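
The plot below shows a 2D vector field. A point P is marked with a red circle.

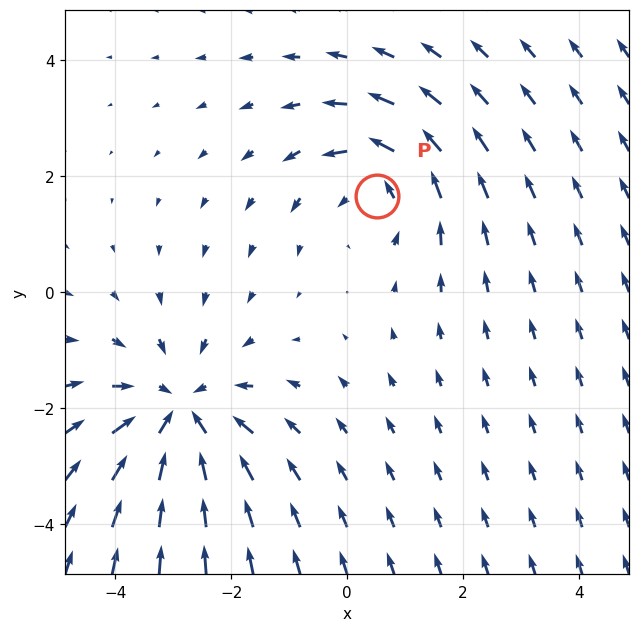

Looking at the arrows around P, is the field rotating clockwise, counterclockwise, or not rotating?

Near P at (0.5, 1.7) the arrows circulate counterclockwise. The curl (z-component) there is about +3; positive curl means counterclockwise rotation.

counterclockwise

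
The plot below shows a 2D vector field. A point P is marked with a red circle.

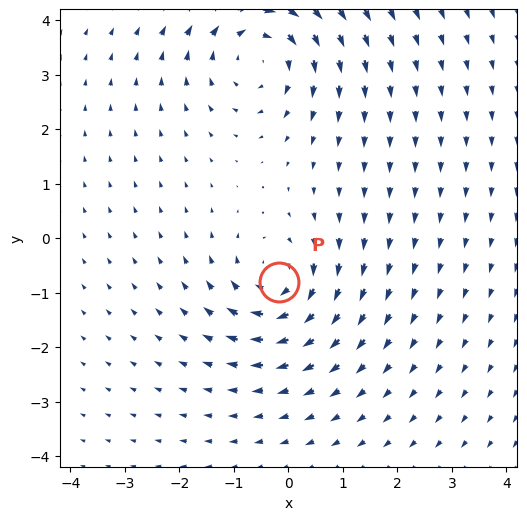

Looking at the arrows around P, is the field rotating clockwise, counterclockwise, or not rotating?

clockwise

Near P at (-0.2, -0.8) the arrows circulate clockwise. The curl (z-component) there is about -5; negative curl means clockwise rotation.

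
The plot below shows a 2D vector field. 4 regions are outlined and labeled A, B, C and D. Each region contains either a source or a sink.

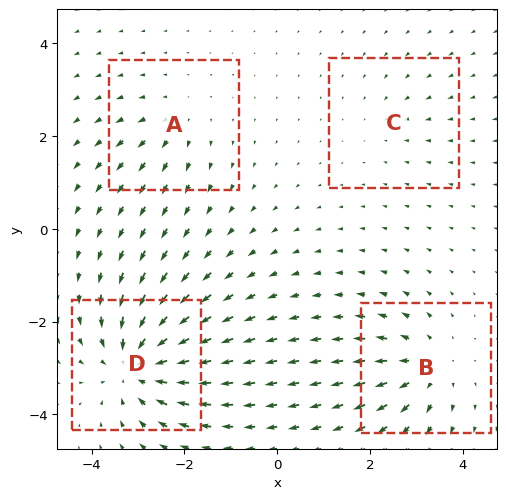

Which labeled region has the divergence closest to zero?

C

Divergence at each region's feature centre — A: about +3, B: about +5, C: about -2, D: about -7. Region C is closest to zero.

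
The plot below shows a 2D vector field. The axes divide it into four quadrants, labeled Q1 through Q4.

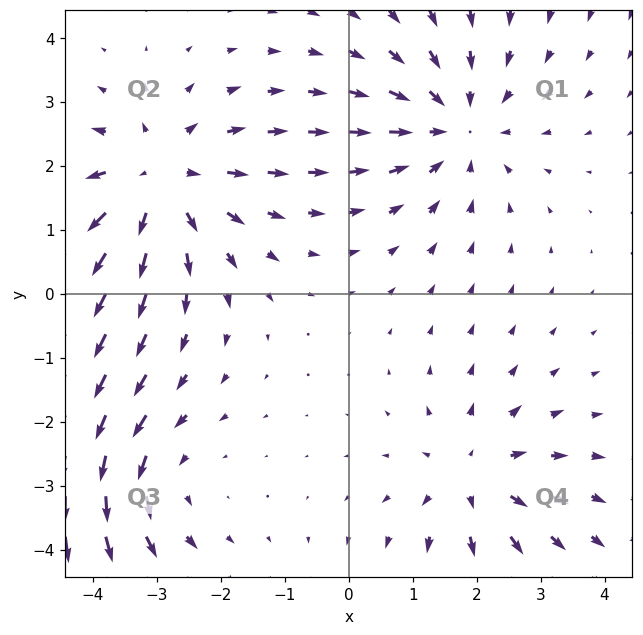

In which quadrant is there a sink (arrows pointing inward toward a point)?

Q1

The sink sits at approximately (1.7, 2.6), which lies in quadrant Q1. The divergence there is about -4, negative as expected for a sink.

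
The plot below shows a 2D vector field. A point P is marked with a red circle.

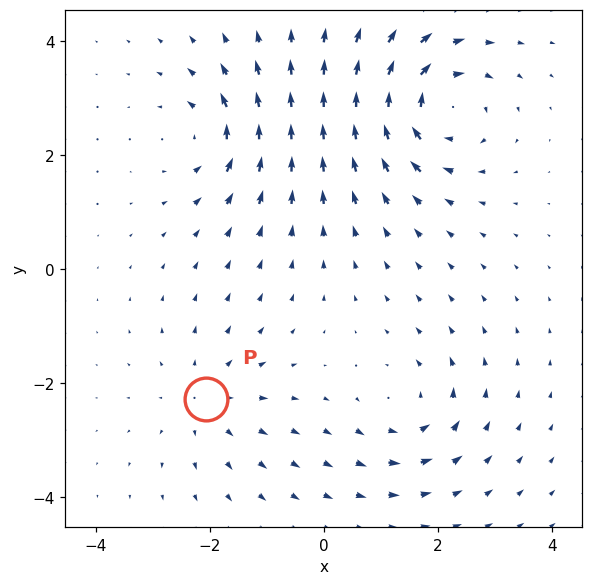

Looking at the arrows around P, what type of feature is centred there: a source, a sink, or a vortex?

source

At P (-2.1, -2.3) the arrows spread outward. Divergence about +3, curl ≈0 — positive divergence with near-zero curl is a source.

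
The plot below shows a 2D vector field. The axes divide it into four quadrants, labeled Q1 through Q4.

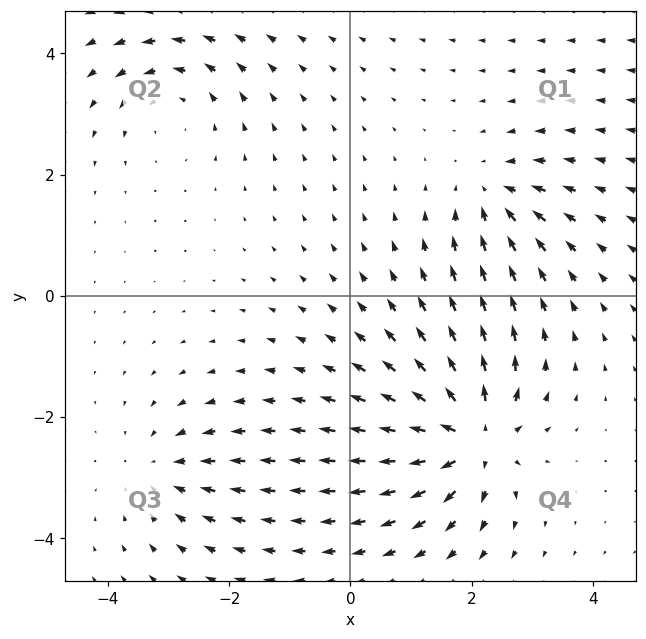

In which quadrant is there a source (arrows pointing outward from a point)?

Q4

The source sits at approximately (2.0, -2.3), which lies in quadrant Q4. The divergence there is about +7, positive as expected for a source.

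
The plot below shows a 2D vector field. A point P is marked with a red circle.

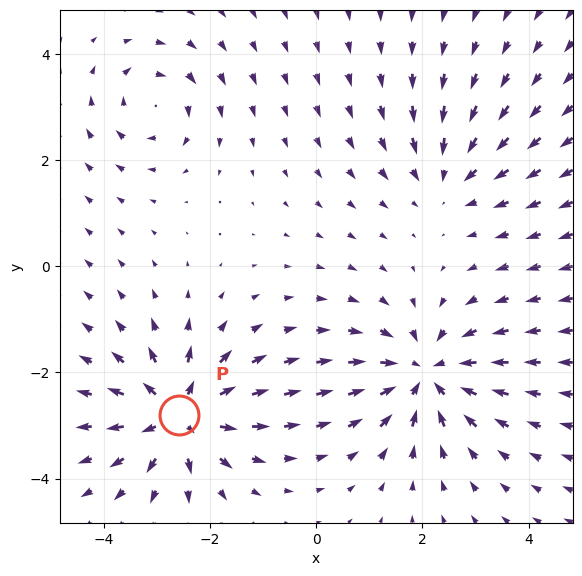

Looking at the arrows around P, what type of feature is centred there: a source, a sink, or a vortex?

At P (-2.6, -2.8) the arrows spread outward. Divergence about +6, curl ≈0 — positive divergence with near-zero curl is a source.

source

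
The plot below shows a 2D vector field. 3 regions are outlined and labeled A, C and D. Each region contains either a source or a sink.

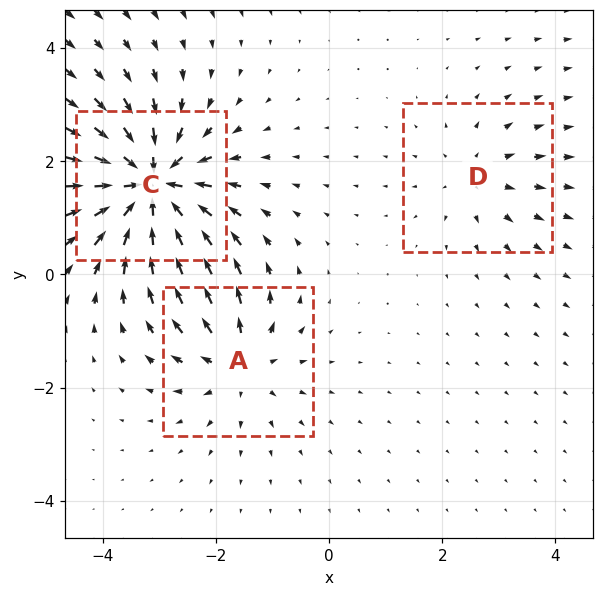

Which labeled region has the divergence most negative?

Divergence at each region's feature centre — A: about +4, C: about -7, D: about +3. Region C is most negative.

C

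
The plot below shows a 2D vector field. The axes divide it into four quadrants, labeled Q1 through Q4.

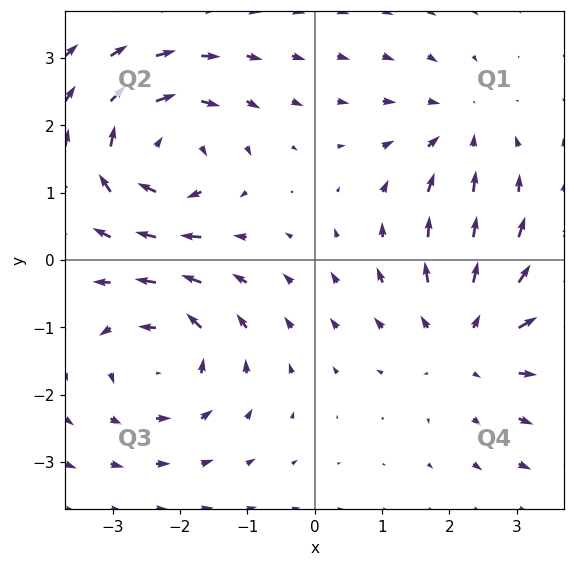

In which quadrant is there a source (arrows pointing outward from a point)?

The source sits at approximately (2.3, -1.2), which lies in quadrant Q4. The divergence there is about +3, positive as expected for a source.

Q4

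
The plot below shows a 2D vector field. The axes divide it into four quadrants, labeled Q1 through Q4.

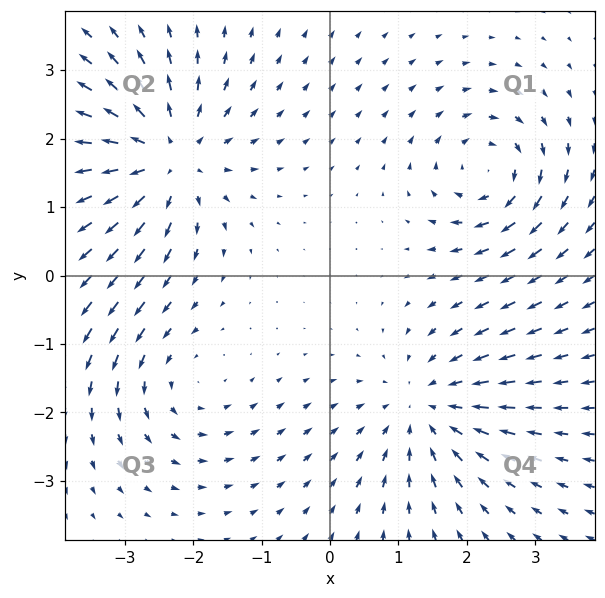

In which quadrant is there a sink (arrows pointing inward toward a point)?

The sink sits at approximately (1.4, -1.9), which lies in quadrant Q4. The divergence there is about -3, negative as expected for a sink.

Q4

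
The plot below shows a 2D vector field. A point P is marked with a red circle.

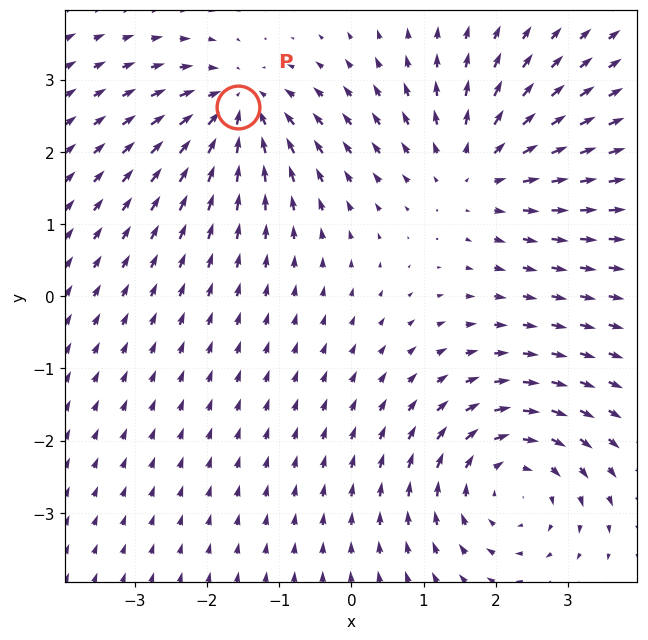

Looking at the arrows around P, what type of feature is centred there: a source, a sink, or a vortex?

sink

At P (-1.6, 2.6) the arrows converge inward. Divergence about -4, curl ≈0 — negative divergence with near-zero curl is a sink.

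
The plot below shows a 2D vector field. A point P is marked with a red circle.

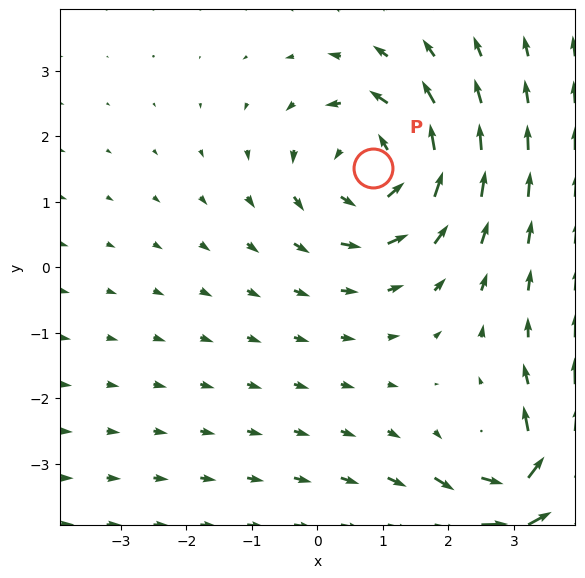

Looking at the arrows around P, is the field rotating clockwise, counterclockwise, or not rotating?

Near P at (0.9, 1.5) the arrows circulate counterclockwise. The curl (z-component) there is about +3; positive curl means counterclockwise rotation.

counterclockwise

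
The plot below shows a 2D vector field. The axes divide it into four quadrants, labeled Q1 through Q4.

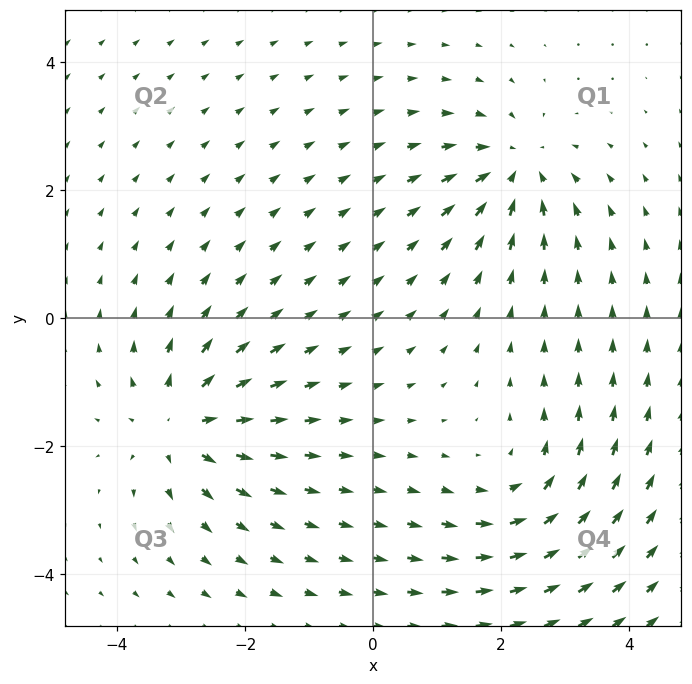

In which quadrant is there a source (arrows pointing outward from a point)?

Q3

The source sits at approximately (-3.0, -1.7), which lies in quadrant Q3. The divergence there is about +5, positive as expected for a source.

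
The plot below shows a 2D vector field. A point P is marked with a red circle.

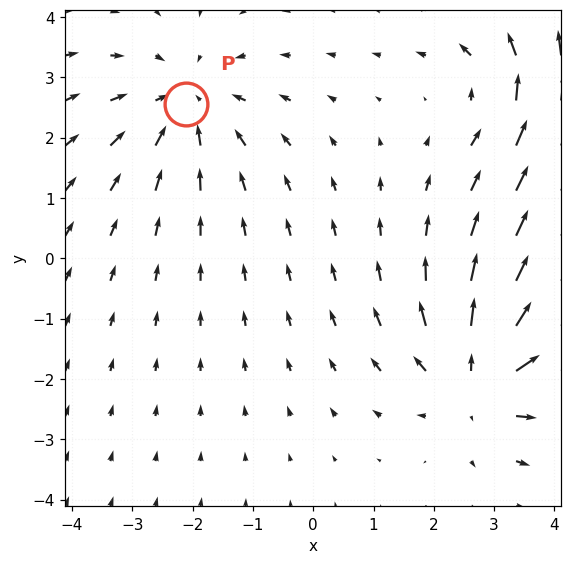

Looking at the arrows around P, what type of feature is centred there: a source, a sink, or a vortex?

sink

At P (-2.1, 2.6) the arrows converge inward. Divergence about -3, curl ≈0 — negative divergence with near-zero curl is a sink.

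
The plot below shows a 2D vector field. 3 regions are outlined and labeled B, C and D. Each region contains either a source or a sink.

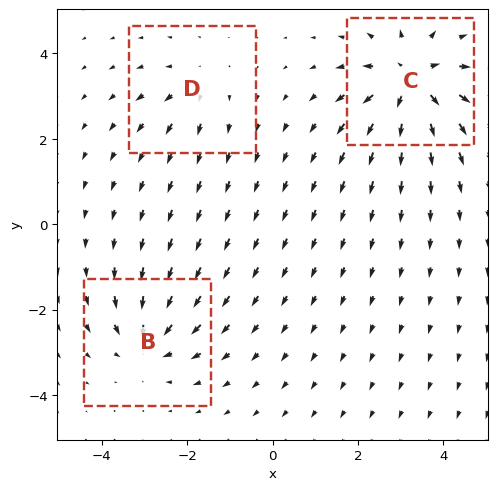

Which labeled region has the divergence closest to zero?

Divergence at each region's feature centre — B: about -4, C: about +6, D: about +2. Region D is closest to zero.

D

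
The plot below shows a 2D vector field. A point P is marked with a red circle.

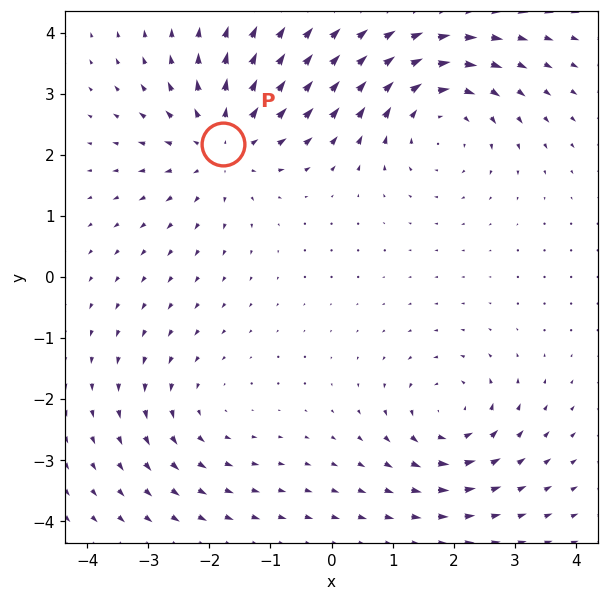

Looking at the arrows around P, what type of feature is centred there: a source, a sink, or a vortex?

source

At P (-1.8, 2.2) the arrows spread outward. Divergence about +4, curl ≈0 — positive divergence with near-zero curl is a source.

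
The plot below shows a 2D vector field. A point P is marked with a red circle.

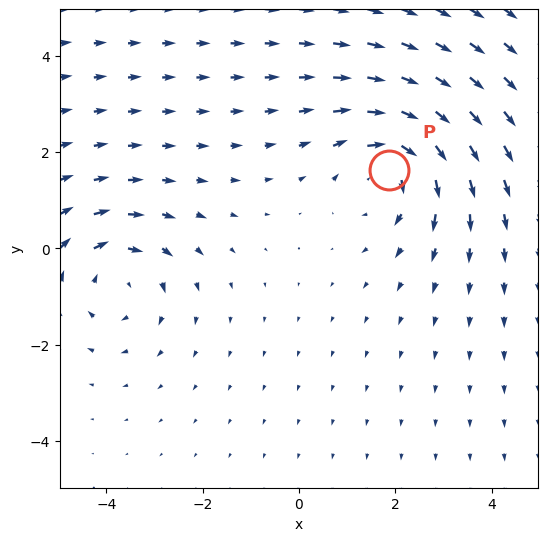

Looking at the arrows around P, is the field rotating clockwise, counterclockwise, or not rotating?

clockwise

Near P at (1.9, 1.6) the arrows circulate clockwise. The curl (z-component) there is about -3; negative curl means clockwise rotation.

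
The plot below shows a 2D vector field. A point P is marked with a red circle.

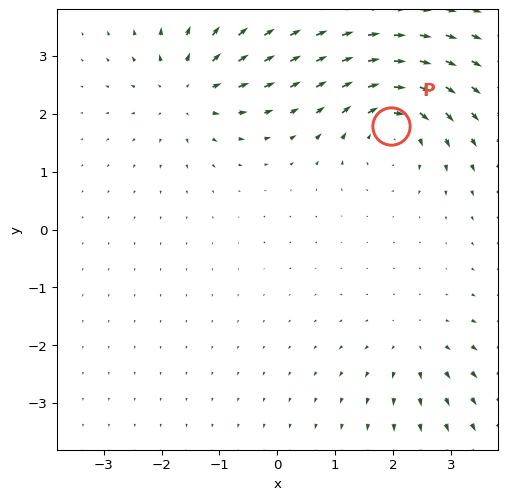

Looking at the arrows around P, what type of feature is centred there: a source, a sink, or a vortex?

vortex

At P (2.0, 1.8) the arrows circulate clockwise. Divergence ≈0, curl about -6 — near-zero divergence with nonzero curl is a vortex.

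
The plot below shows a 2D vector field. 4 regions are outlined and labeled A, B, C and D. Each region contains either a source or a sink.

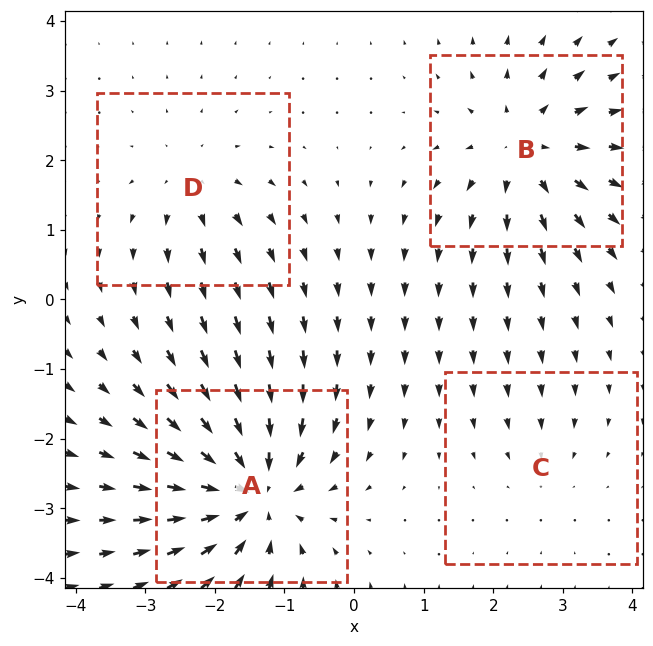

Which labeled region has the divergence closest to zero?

C

Divergence at each region's feature centre — A: about -7, B: about +5, C: about -2, D: about +3. Region C is closest to zero.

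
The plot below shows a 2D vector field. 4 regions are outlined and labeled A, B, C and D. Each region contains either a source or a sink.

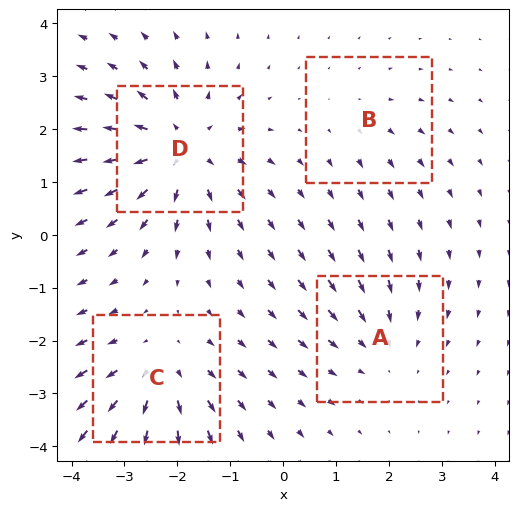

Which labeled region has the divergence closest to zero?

B

Divergence at each region's feature centre — A: about -3, B: about +2, C: about +4, D: about +6. Region B is closest to zero.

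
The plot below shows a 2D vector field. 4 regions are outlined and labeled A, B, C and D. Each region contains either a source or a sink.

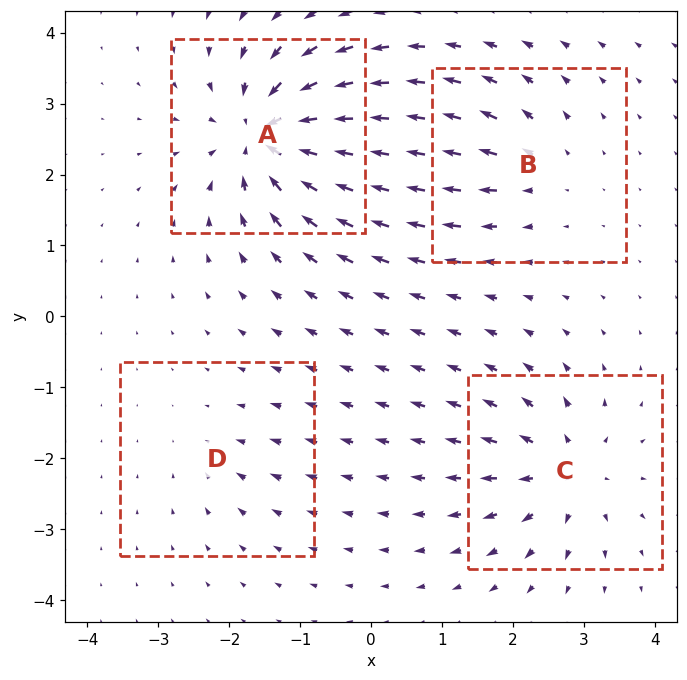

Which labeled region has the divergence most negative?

Divergence at each region's feature centre — A: about -9, B: about +4, C: about +6, D: about -2. Region A is most negative.

A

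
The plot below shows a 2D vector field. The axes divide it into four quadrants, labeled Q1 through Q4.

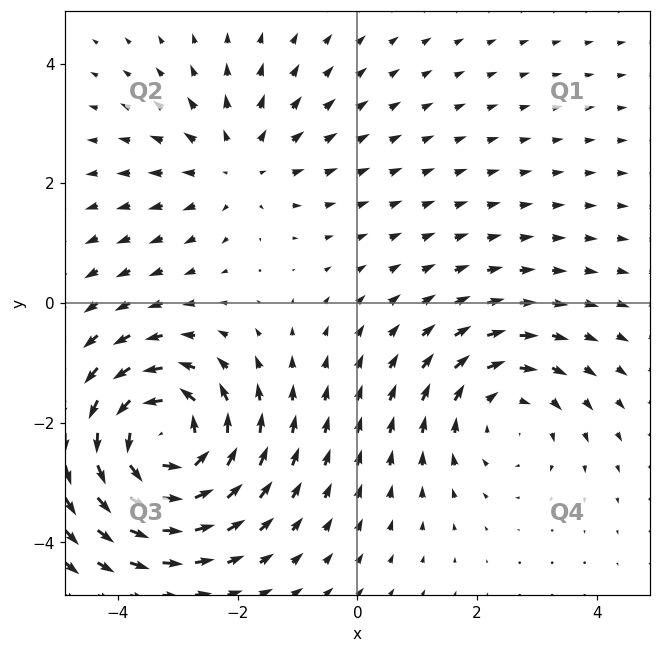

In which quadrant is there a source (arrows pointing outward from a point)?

Q2

The source sits at approximately (-2.0, 2.3), which lies in quadrant Q2. The divergence there is about +2, positive as expected for a source.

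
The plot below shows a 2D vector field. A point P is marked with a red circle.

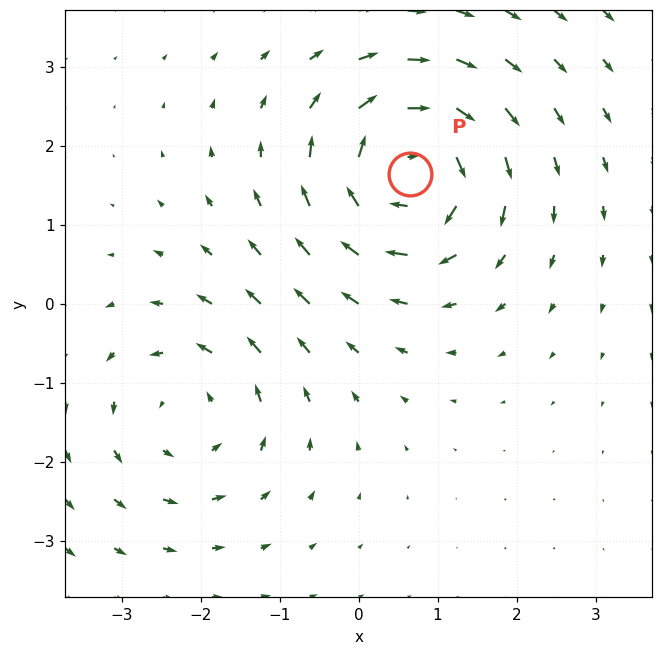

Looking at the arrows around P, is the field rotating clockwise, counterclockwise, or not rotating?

Near P at (0.6, 1.6) the arrows circulate clockwise. The curl (z-component) there is about -4; negative curl means clockwise rotation.

clockwise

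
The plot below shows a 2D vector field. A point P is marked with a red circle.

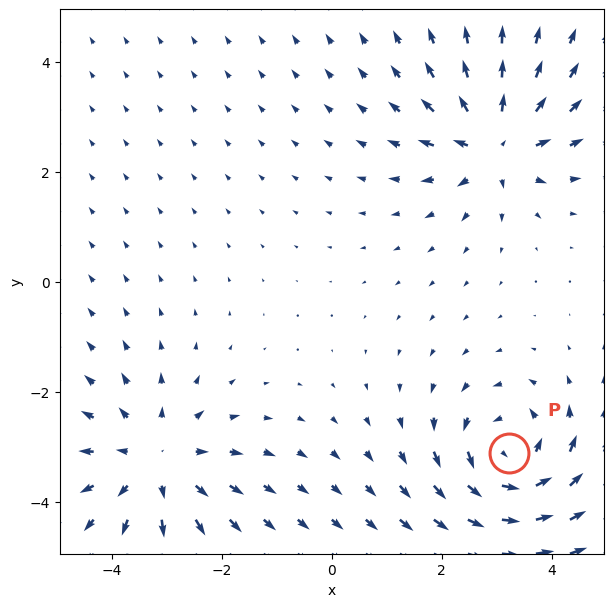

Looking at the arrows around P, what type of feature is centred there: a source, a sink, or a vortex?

vortex

At P (3.2, -3.1) the arrows circulate counterclockwise. Divergence ≈0, curl about +5 — near-zero divergence with nonzero curl is a vortex.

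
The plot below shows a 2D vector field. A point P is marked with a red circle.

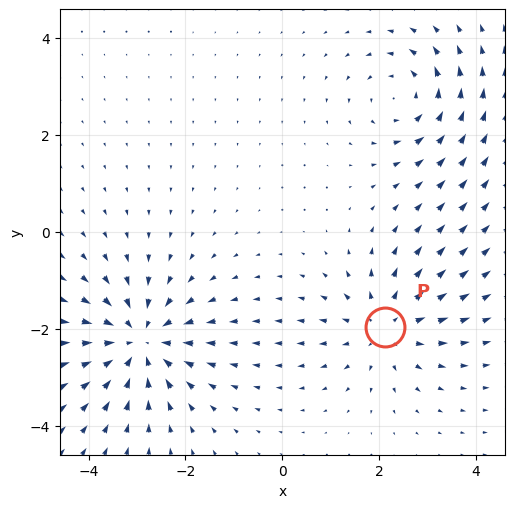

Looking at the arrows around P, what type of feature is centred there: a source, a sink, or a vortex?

At P (2.1, -2.0) the arrows spread outward. Divergence about +4, curl ≈0 — positive divergence with near-zero curl is a source.

source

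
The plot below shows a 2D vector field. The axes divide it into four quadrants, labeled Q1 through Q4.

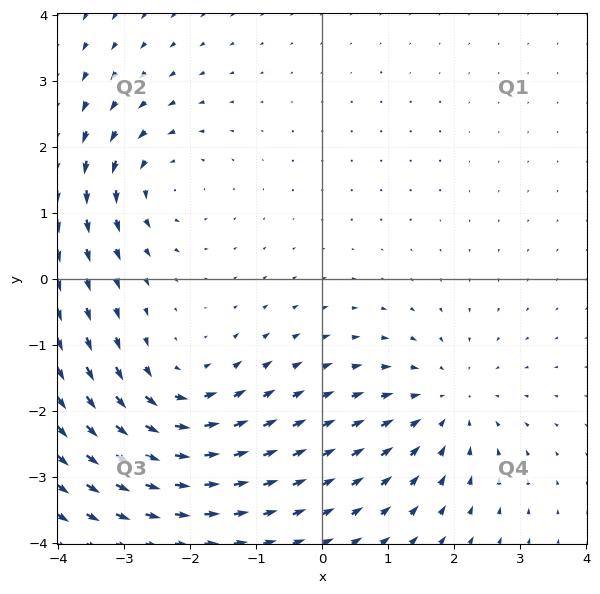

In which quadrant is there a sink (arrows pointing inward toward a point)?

Q4

The sink sits at approximately (1.9, -1.9), which lies in quadrant Q4. The divergence there is about -3, negative as expected for a sink.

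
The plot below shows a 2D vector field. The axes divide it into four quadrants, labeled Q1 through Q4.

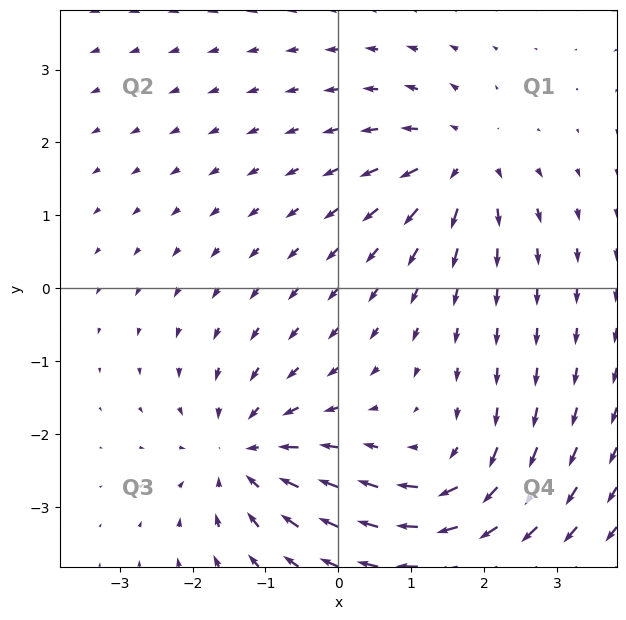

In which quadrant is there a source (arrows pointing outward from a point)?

The source sits at approximately (1.7, 1.7), which lies in quadrant Q1. The divergence there is about +5, positive as expected for a source.

Q1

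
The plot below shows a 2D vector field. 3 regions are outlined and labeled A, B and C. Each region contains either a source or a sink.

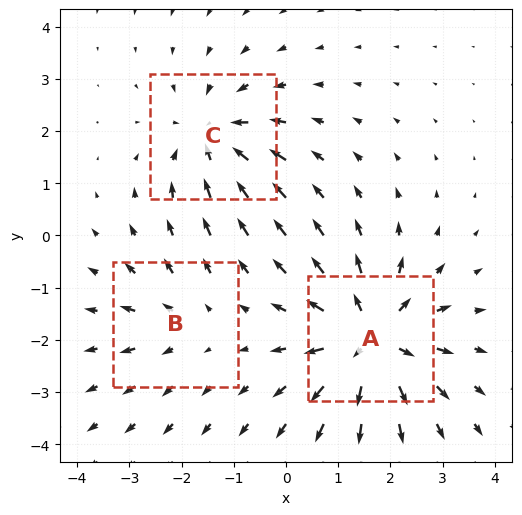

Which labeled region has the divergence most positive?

Divergence at each region's feature centre — A: about +5, B: about +2, C: about -4. Region A is most positive.

A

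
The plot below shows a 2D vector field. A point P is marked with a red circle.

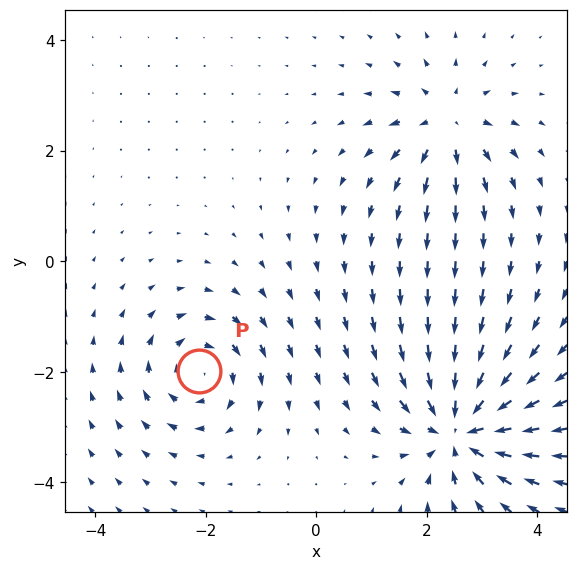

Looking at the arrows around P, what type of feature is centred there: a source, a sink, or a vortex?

At P (-2.1, -2.0) the arrows circulate clockwise. Divergence ≈0, curl about -4 — near-zero divergence with nonzero curl is a vortex.

vortex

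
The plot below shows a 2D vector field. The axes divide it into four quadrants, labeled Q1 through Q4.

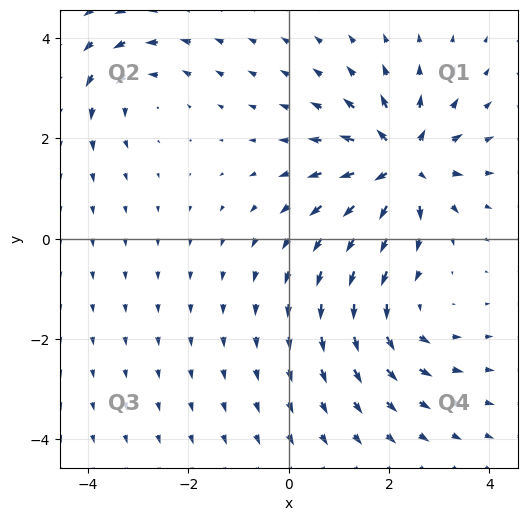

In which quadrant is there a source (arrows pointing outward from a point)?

The source sits at approximately (2.2, 1.5), which lies in quadrant Q1. The divergence there is about +6, positive as expected for a source.

Q1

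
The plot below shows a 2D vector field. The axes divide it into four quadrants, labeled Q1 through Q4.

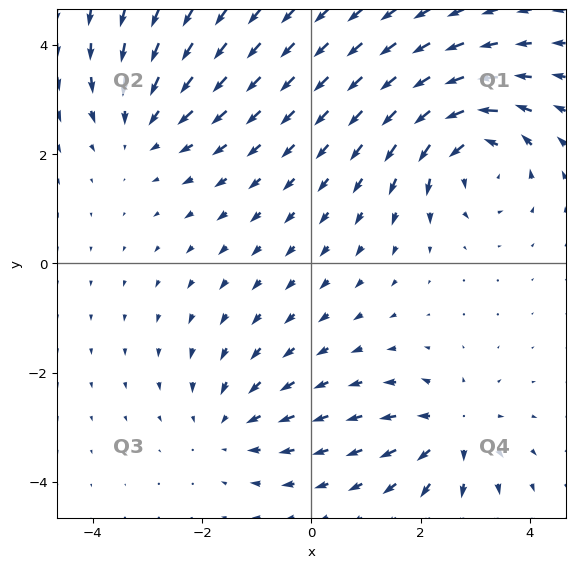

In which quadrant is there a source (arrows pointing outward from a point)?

The source sits at approximately (2.6, -3.1), which lies in quadrant Q4. The divergence there is about +4, positive as expected for a source.

Q4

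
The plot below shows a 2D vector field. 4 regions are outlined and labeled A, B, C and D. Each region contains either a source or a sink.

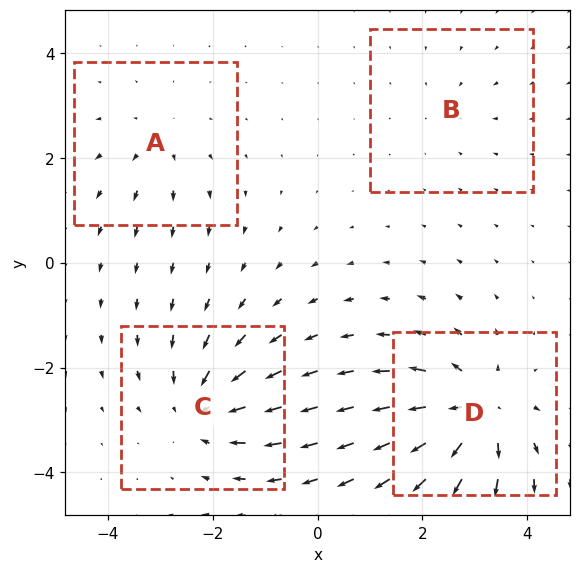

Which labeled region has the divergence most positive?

D

Divergence at each region's feature centre — A: about +3, B: about -2, C: about -5, D: about +7. Region D is most positive.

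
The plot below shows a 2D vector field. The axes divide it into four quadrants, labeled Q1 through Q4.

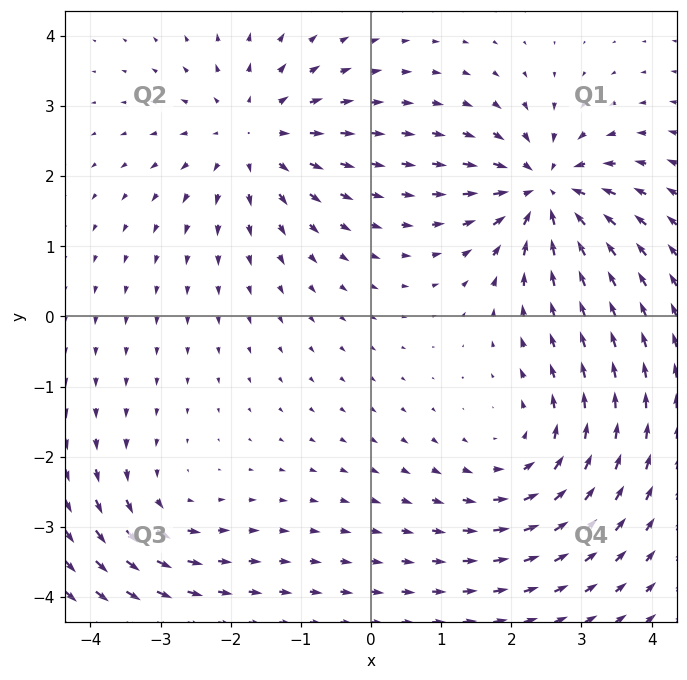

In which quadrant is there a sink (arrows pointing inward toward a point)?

The sink sits at approximately (2.5, 1.8), which lies in quadrant Q1. The divergence there is about -7, negative as expected for a sink.

Q1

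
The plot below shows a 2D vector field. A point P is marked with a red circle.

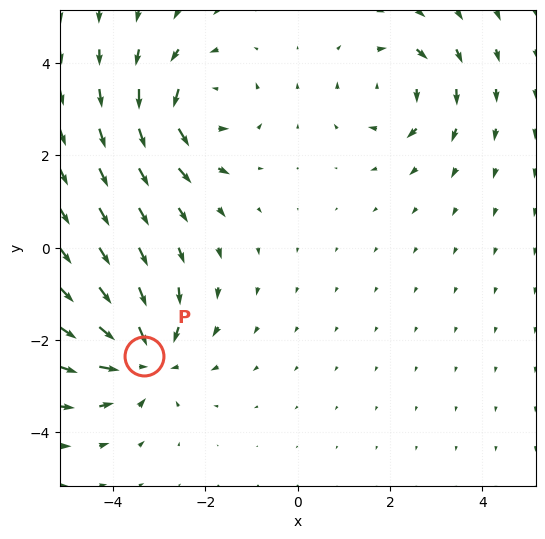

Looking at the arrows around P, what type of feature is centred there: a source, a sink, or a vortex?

At P (-3.3, -2.4) the arrows converge inward. Divergence about -5, curl ≈0 — negative divergence with near-zero curl is a sink.

sink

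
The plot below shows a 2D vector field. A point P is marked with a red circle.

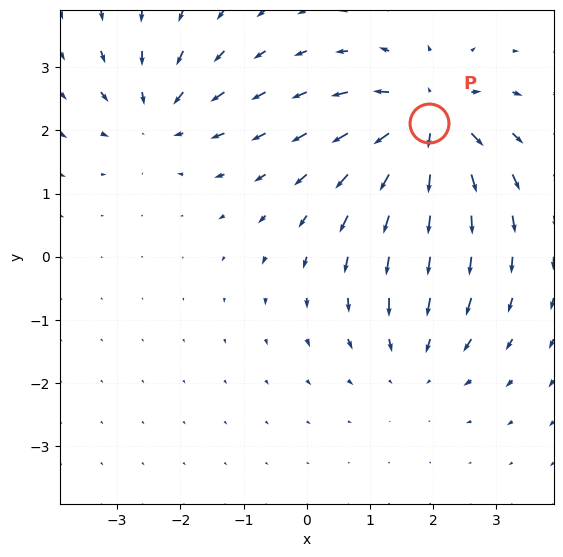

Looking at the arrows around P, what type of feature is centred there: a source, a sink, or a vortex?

At P (1.9, 2.1) the arrows spread outward. Divergence about +6, curl ≈0 — positive divergence with near-zero curl is a source.

source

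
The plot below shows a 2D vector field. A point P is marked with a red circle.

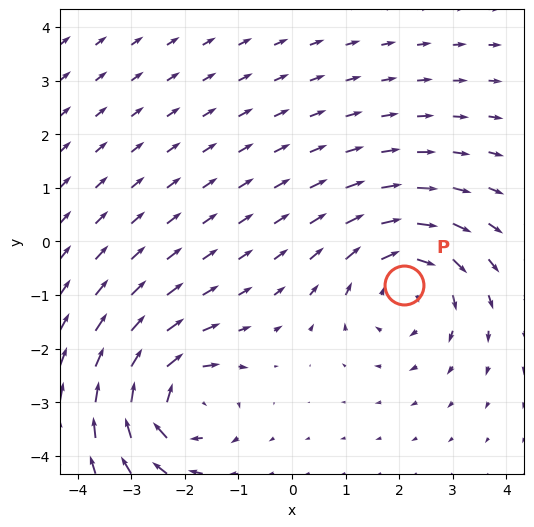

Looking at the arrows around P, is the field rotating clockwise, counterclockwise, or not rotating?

clockwise

Near P at (2.1, -0.8) the arrows circulate clockwise. The curl (z-component) there is about -4; negative curl means clockwise rotation.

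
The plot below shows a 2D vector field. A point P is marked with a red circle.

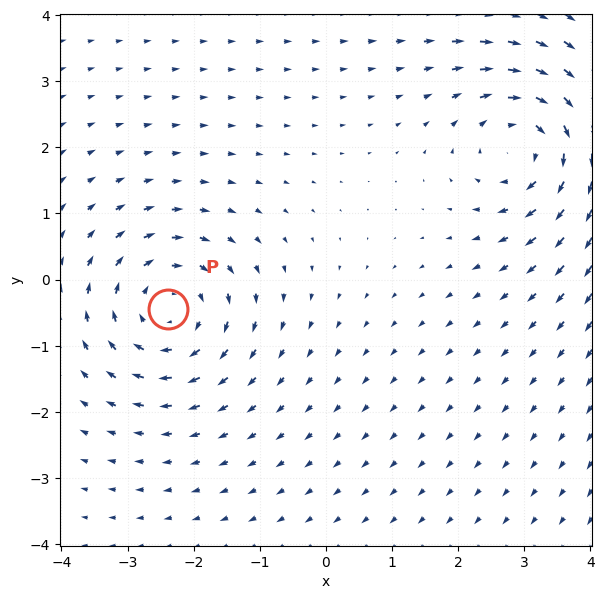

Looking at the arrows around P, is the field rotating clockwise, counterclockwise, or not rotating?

clockwise

Near P at (-2.4, -0.5) the arrows circulate clockwise. The curl (z-component) there is about -4; negative curl means clockwise rotation.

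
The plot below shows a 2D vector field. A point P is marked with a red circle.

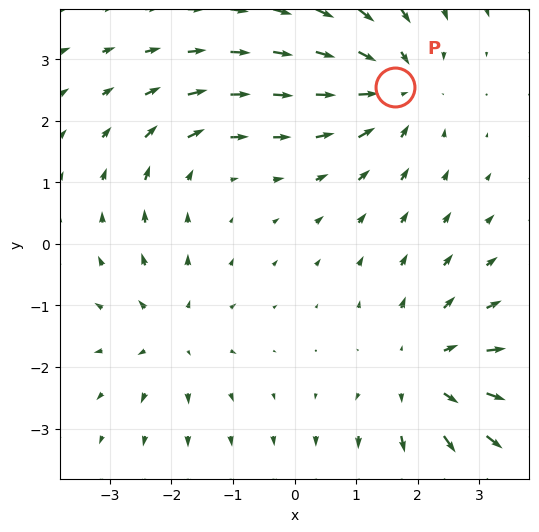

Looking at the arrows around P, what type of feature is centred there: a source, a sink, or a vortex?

sink

At P (1.6, 2.6) the arrows converge inward. Divergence about -4, curl ≈0 — negative divergence with near-zero curl is a sink.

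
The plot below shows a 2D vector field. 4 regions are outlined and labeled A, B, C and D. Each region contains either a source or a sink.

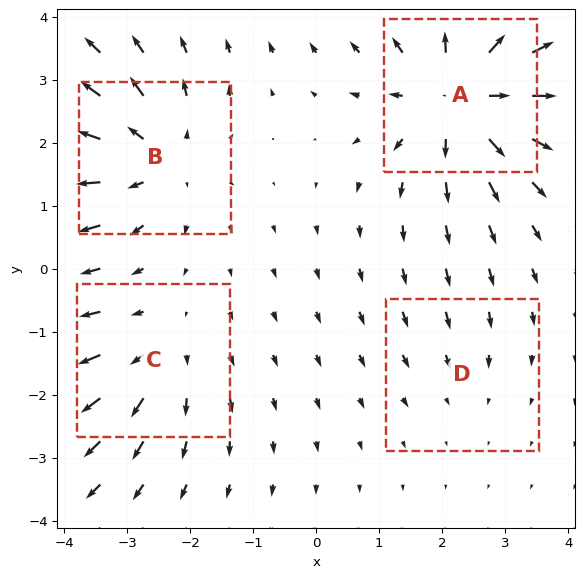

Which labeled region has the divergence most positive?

Divergence at each region's feature centre — A: about +7, B: about +5, C: about +3, D: about -2. Region A is most positive.

A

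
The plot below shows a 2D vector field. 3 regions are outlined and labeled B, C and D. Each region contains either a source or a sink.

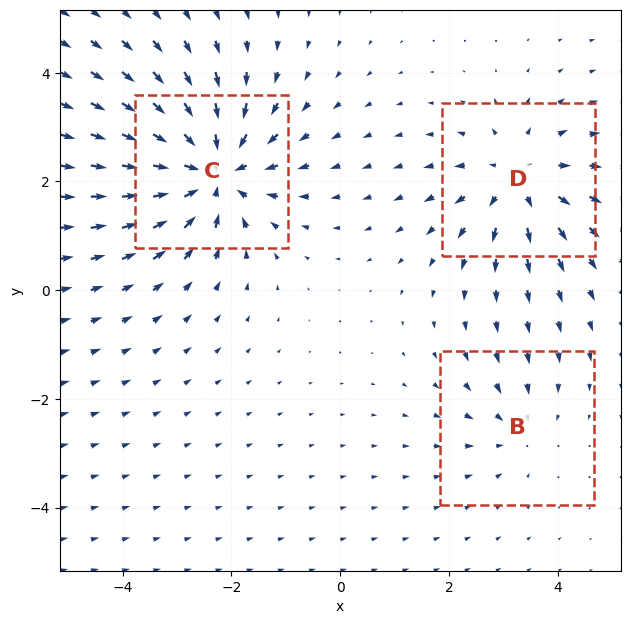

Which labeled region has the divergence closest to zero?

Divergence at each region's feature centre — B: about -2, C: about -5, D: about +3. Region B is closest to zero.

B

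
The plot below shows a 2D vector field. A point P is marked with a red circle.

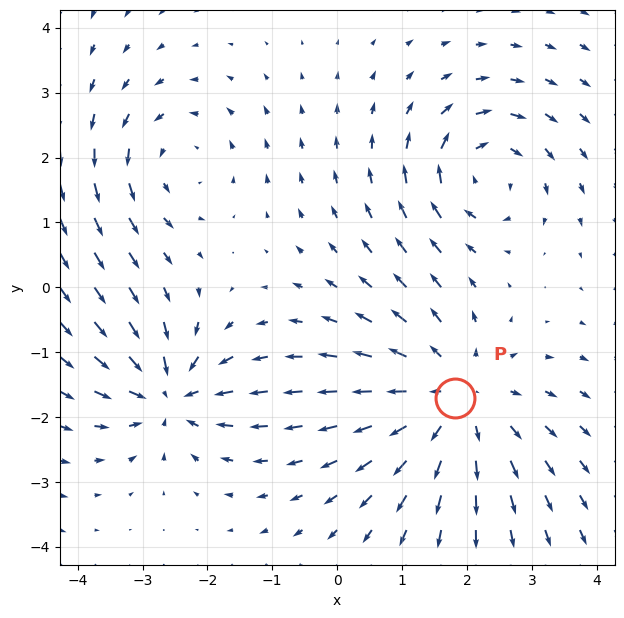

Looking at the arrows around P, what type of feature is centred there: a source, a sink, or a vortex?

source

At P (1.8, -1.7) the arrows spread outward. Divergence about +4, curl ≈0 — positive divergence with near-zero curl is a source.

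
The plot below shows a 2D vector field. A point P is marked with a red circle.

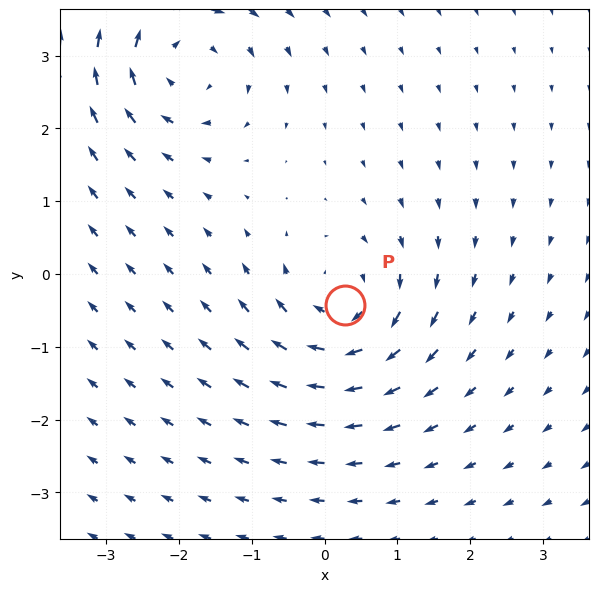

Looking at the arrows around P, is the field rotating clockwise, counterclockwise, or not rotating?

clockwise

Near P at (0.3, -0.4) the arrows circulate clockwise. The curl (z-component) there is about -6; negative curl means clockwise rotation.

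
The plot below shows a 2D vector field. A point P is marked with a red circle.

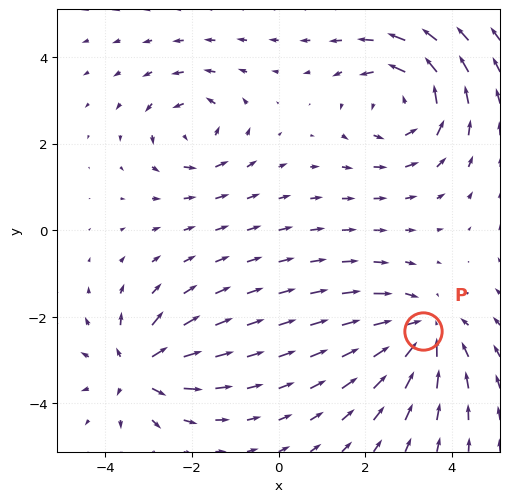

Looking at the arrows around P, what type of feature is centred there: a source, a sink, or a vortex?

sink

At P (3.3, -2.3) the arrows converge inward. Divergence about -4, curl ≈0 — negative divergence with near-zero curl is a sink.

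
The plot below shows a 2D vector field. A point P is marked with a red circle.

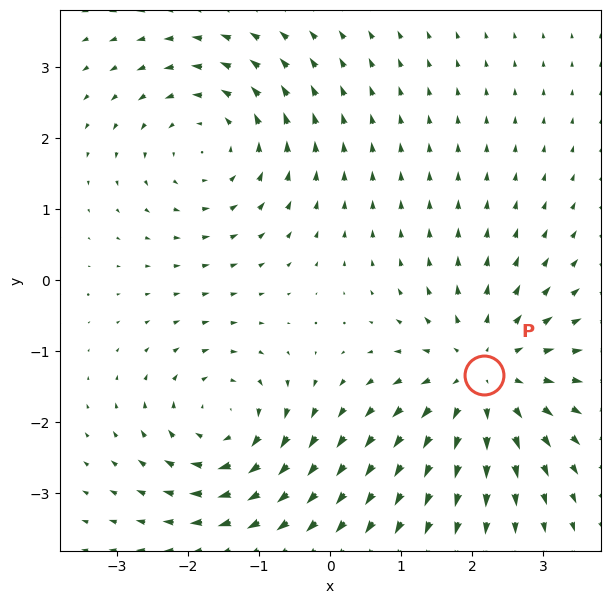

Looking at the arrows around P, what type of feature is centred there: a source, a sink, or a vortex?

source

At P (2.2, -1.3) the arrows spread outward. Divergence about +4, curl ≈0 — positive divergence with near-zero curl is a source.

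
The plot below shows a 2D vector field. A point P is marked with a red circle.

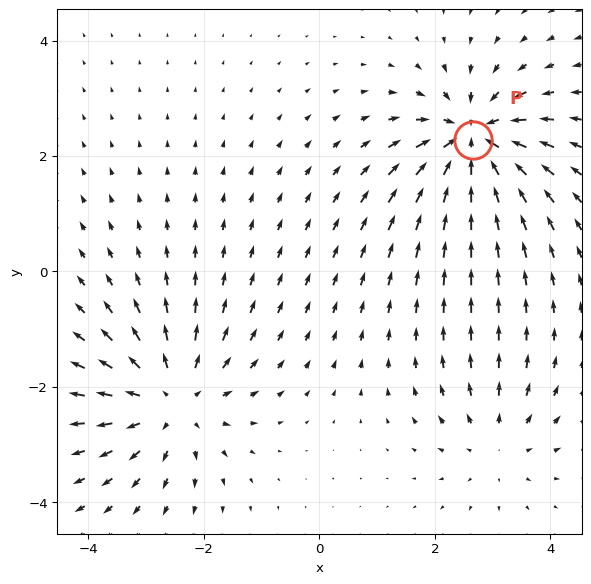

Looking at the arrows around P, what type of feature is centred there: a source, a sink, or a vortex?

sink

At P (2.7, 2.3) the arrows converge inward. Divergence about -7, curl ≈0 — negative divergence with near-zero curl is a sink.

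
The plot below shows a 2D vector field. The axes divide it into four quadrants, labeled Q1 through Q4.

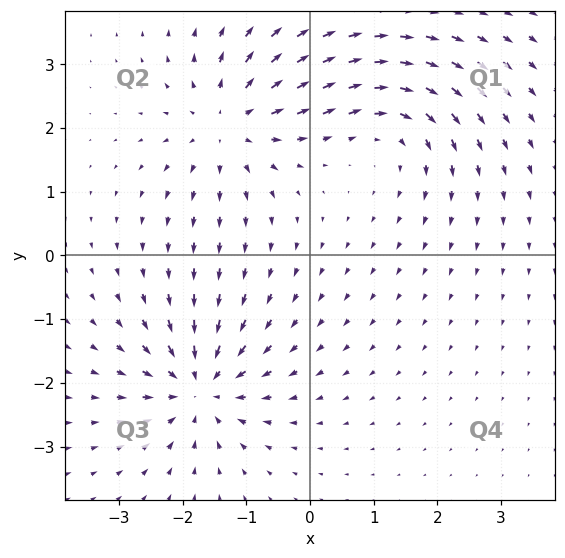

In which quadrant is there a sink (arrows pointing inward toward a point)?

The sink sits at approximately (-1.7, -2.1), which lies in quadrant Q3. The divergence there is about -5, negative as expected for a sink.

Q3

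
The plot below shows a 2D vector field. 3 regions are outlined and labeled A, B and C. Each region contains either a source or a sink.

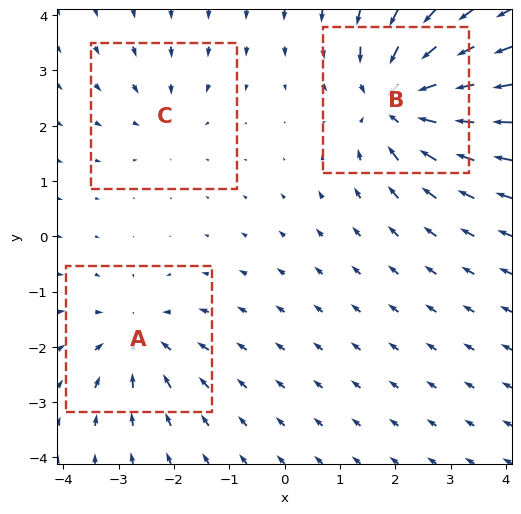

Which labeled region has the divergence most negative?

Divergence at each region's feature centre — A: about -3, B: about -5, C: about -2. Region B is most negative.

B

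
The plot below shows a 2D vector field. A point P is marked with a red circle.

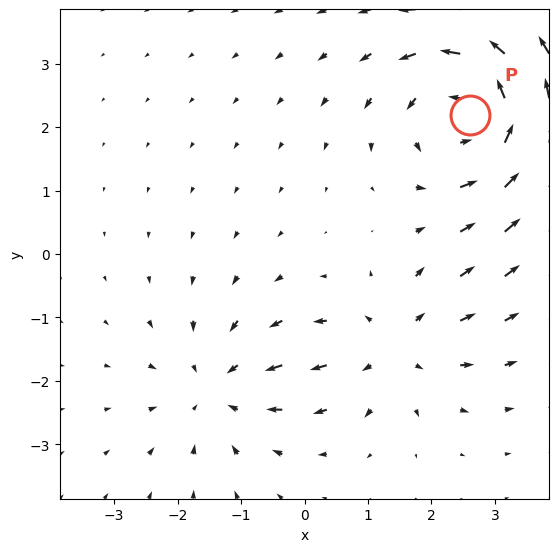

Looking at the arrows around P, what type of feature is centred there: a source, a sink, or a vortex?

vortex

At P (2.6, 2.2) the arrows circulate counterclockwise. Divergence ≈0, curl about +5 — near-zero divergence with nonzero curl is a vortex.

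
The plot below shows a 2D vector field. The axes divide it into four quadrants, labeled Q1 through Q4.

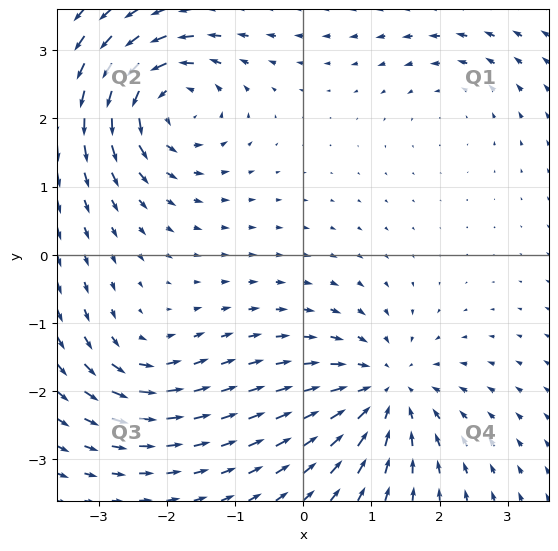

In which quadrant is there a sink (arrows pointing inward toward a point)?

The sink sits at approximately (1.2, -2.0), which lies in quadrant Q4. The divergence there is about -5, negative as expected for a sink.

Q4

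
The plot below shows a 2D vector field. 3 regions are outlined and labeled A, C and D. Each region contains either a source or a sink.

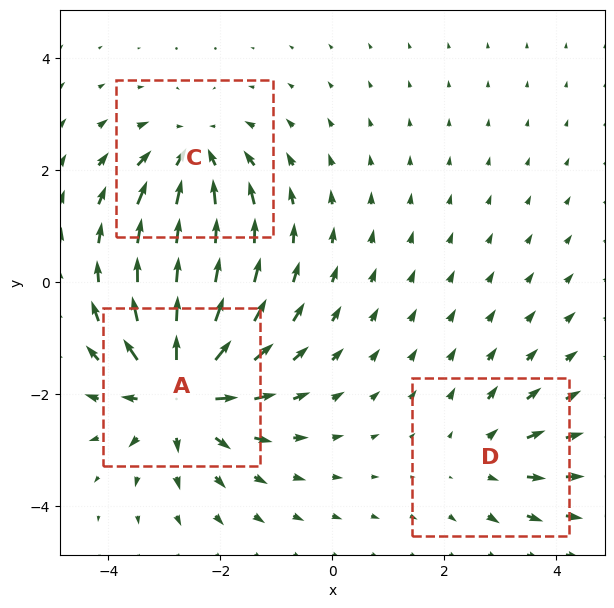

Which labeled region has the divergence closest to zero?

D

Divergence at each region's feature centre — A: about +5, C: about -3, D: about +2. Region D is closest to zero.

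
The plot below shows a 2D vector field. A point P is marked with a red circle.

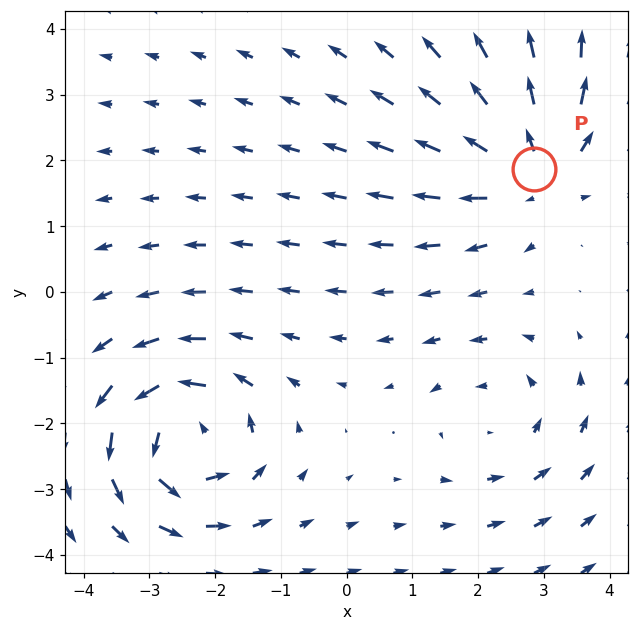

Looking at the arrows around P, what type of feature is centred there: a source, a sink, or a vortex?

source

At P (2.8, 1.9) the arrows spread outward. Divergence about +4, curl ≈0 — positive divergence with near-zero curl is a source.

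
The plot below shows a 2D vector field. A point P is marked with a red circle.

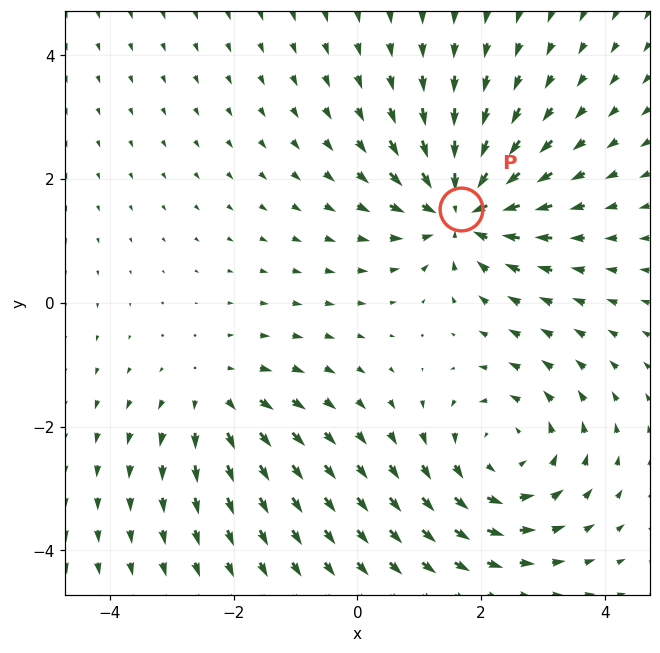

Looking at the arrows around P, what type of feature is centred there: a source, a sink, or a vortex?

sink

At P (1.7, 1.5) the arrows converge inward. Divergence about -6, curl ≈0 — negative divergence with near-zero curl is a sink.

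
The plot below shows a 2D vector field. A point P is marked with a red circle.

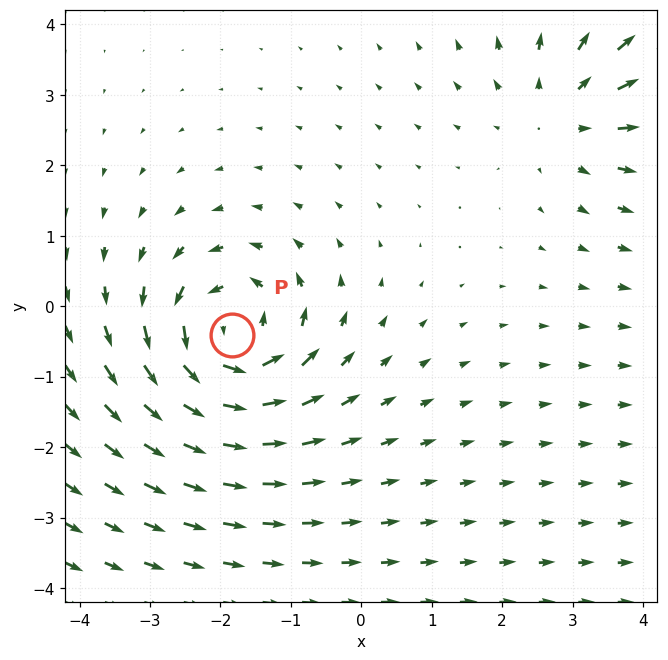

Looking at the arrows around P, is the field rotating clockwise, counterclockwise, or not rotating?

counterclockwise

Near P at (-1.8, -0.4) the arrows circulate counterclockwise. The curl (z-component) there is about +5; positive curl means counterclockwise rotation.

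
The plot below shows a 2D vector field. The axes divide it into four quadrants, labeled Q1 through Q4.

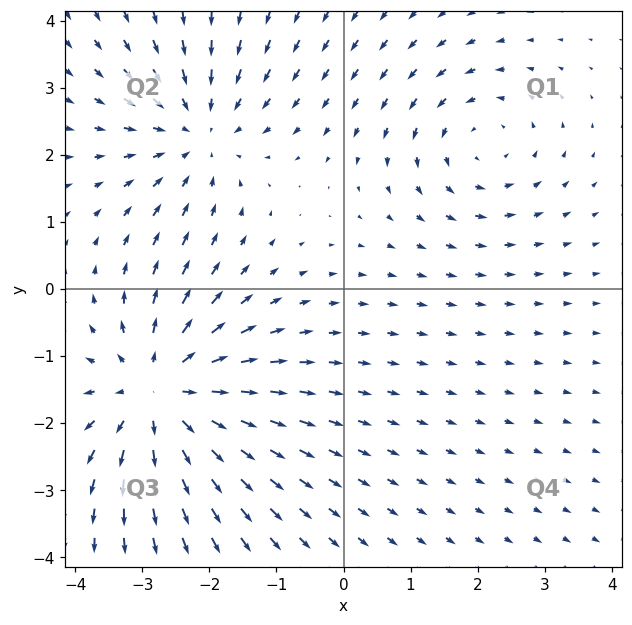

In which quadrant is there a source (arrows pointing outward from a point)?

The source sits at approximately (-2.7, -1.6), which lies in quadrant Q3. The divergence there is about +4, positive as expected for a source.

Q3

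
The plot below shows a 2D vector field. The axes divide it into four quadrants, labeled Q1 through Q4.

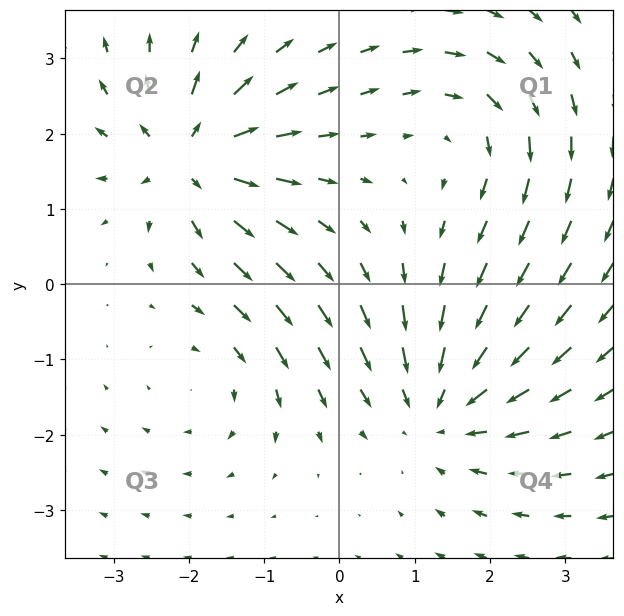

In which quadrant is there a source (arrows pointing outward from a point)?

The source sits at approximately (-2.0, 1.7), which lies in quadrant Q2. The divergence there is about +6, positive as expected for a source.

Q2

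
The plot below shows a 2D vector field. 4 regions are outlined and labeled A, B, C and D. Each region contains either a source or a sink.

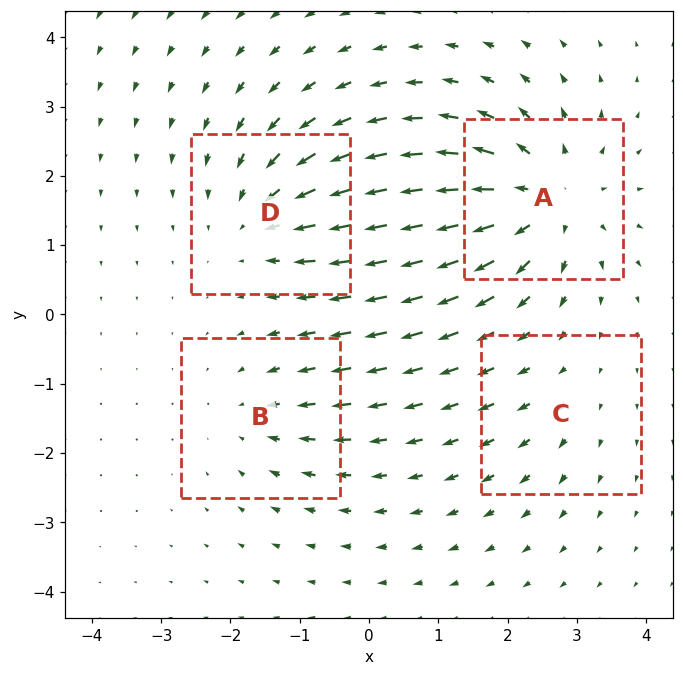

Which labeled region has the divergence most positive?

A

Divergence at each region's feature centre — A: about +6, B: about -3, C: about +2, D: about -4. Region A is most positive.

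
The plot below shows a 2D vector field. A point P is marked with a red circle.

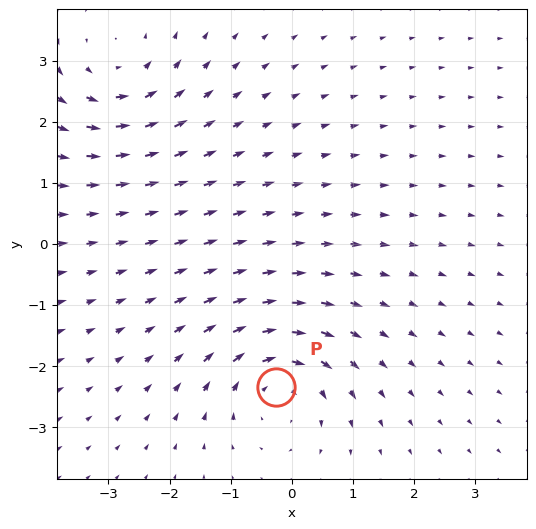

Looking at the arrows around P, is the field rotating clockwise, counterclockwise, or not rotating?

Near P at (-0.3, -2.3) the arrows circulate clockwise. The curl (z-component) there is about -5; negative curl means clockwise rotation.

clockwise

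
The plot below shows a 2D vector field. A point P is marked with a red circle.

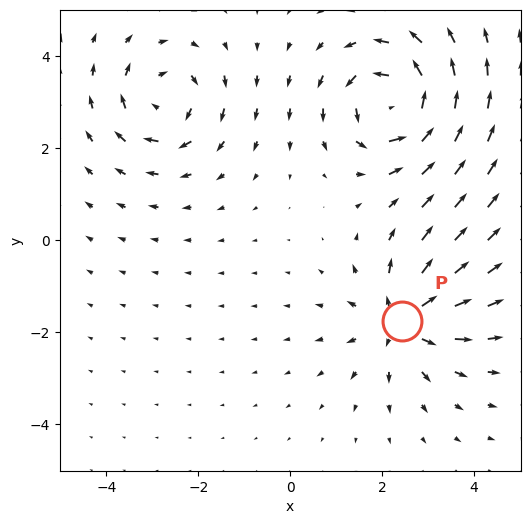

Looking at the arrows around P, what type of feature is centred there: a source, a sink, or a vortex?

source

At P (2.4, -1.8) the arrows spread outward. Divergence about +5, curl ≈0 — positive divergence with near-zero curl is a source.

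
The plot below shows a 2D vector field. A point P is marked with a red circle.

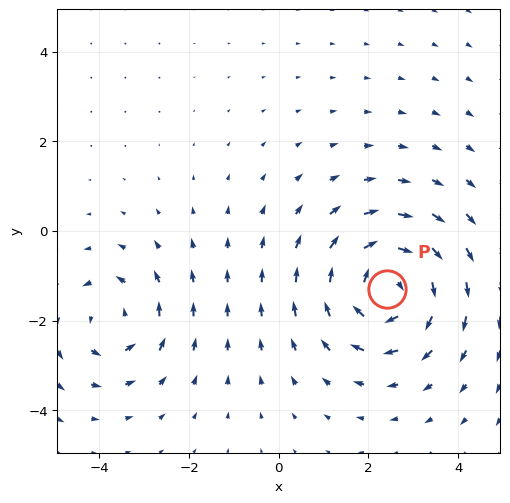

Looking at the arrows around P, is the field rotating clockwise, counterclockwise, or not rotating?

clockwise

Near P at (2.4, -1.3) the arrows circulate clockwise. The curl (z-component) there is about -4; negative curl means clockwise rotation.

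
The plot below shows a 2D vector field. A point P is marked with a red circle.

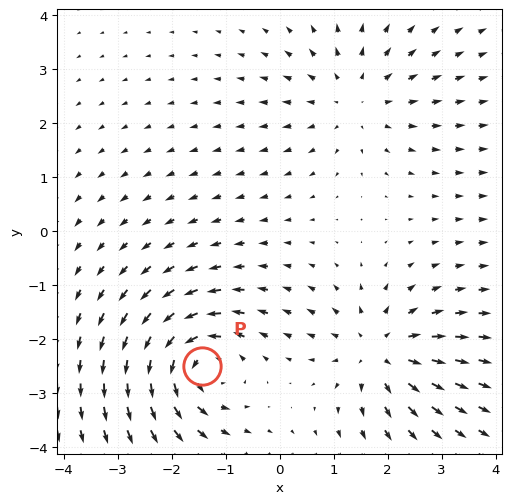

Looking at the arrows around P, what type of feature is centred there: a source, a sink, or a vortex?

At P (-1.4, -2.5) the arrows circulate counterclockwise. Divergence ≈0, curl about +7 — near-zero divergence with nonzero curl is a vortex.

vortex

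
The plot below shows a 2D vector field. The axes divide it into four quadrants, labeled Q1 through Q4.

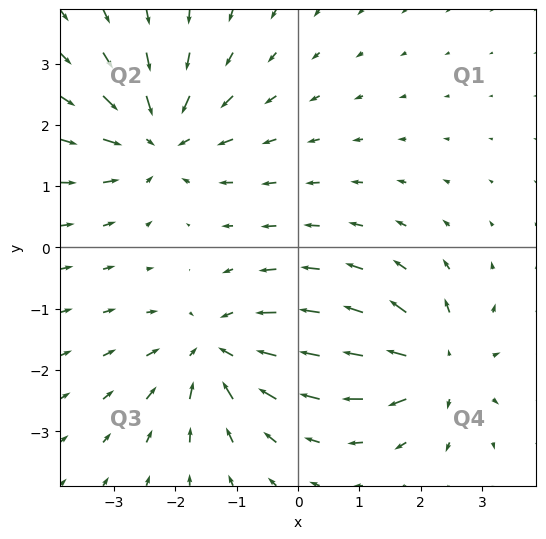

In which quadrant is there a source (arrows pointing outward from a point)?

The source sits at approximately (2.3, -1.9), which lies in quadrant Q4. The divergence there is about +4, positive as expected for a source.

Q4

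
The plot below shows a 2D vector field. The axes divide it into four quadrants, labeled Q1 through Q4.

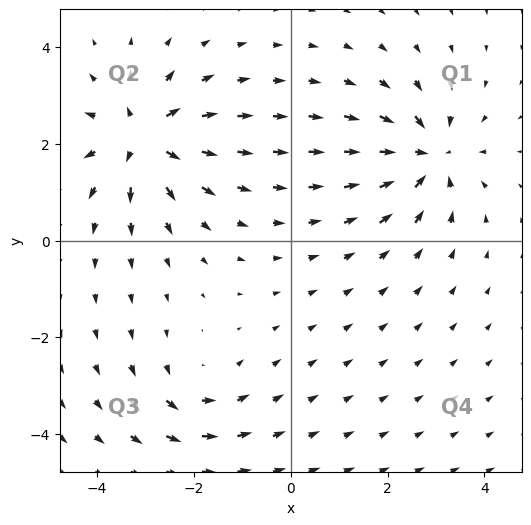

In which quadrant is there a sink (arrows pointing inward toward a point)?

Q1

The sink sits at approximately (2.8, 1.7), which lies in quadrant Q1. The divergence there is about -5, negative as expected for a sink.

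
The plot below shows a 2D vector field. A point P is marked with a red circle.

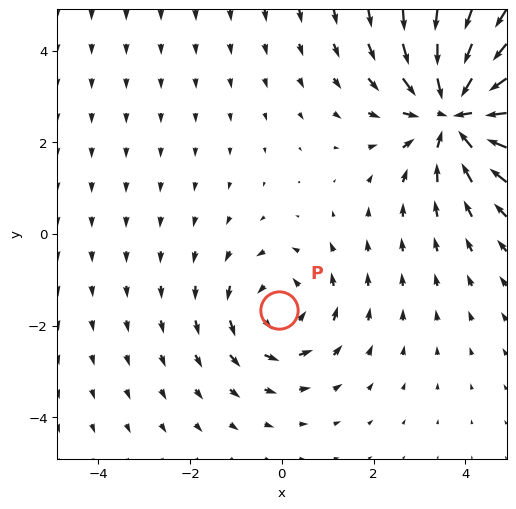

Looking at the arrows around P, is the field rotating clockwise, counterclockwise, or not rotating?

counterclockwise

Near P at (-0.1, -1.7) the arrows circulate counterclockwise. The curl (z-component) there is about +2; positive curl means counterclockwise rotation.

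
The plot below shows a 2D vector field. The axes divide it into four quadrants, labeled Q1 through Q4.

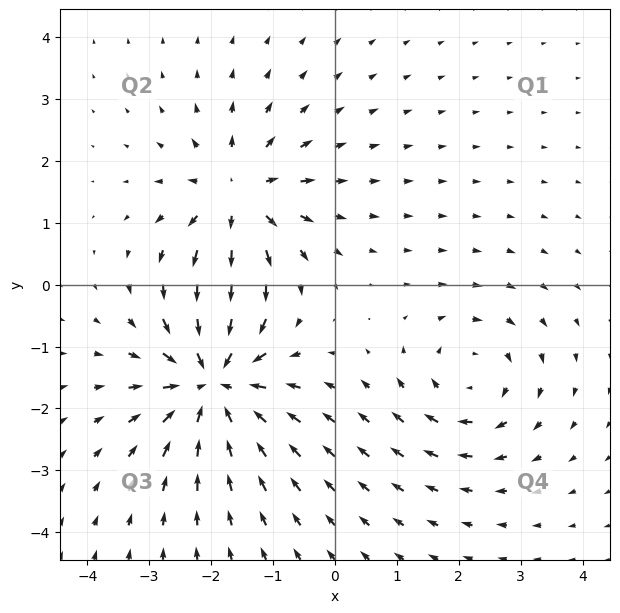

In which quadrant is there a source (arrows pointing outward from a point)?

The source sits at approximately (-1.6, 1.4), which lies in quadrant Q2. The divergence there is about +4, positive as expected for a source.

Q2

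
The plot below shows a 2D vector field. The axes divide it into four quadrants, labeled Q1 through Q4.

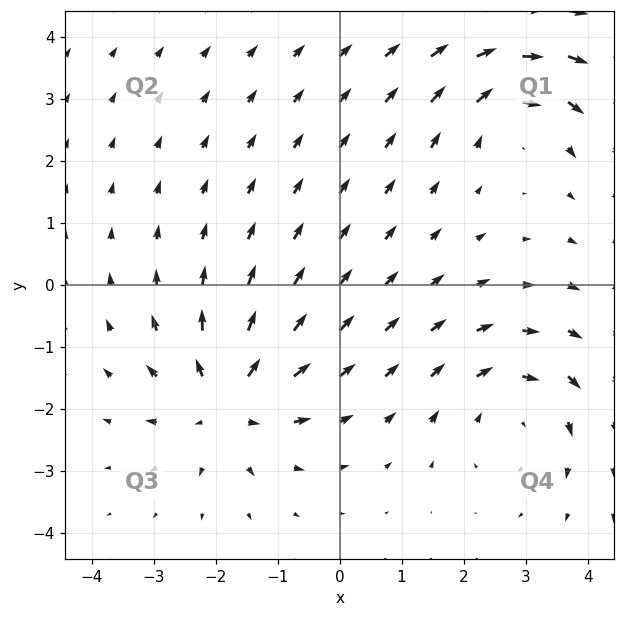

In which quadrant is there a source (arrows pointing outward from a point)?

The source sits at approximately (-1.8, -1.9), which lies in quadrant Q3. The divergence there is about +6, positive as expected for a source.

Q3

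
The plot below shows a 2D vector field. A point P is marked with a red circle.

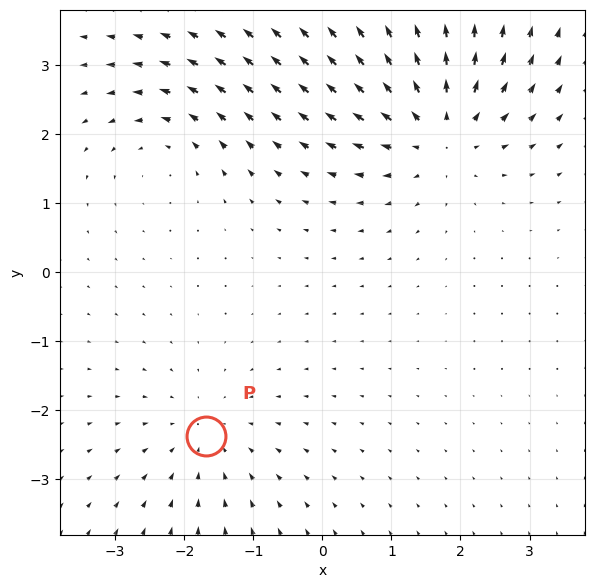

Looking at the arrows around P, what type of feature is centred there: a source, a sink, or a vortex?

At P (-1.7, -2.4) the arrows converge inward. Divergence about -2, curl ≈0 — negative divergence with near-zero curl is a sink.

sink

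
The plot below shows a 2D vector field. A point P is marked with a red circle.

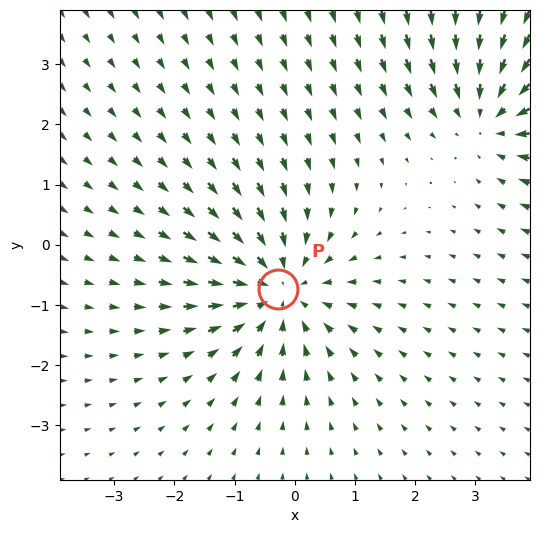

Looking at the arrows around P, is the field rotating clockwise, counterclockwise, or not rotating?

not rotating

Near P at (-0.3, -0.7) the arrows show no circulation. The curl there is ≈0.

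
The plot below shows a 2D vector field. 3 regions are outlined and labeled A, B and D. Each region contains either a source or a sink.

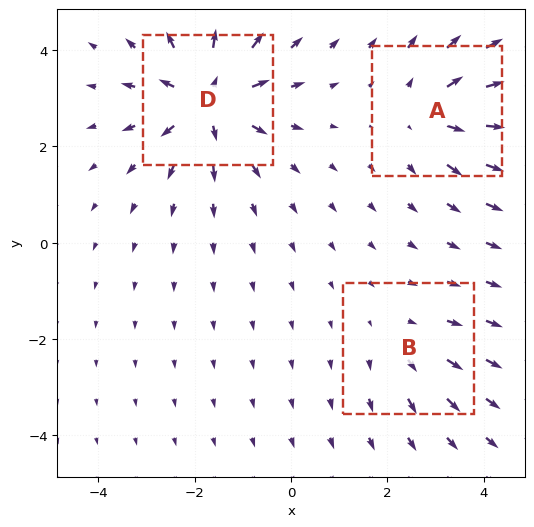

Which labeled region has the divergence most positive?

D

Divergence at each region's feature centre — A: about +3, B: about +2, D: about +5. Region D is most positive.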